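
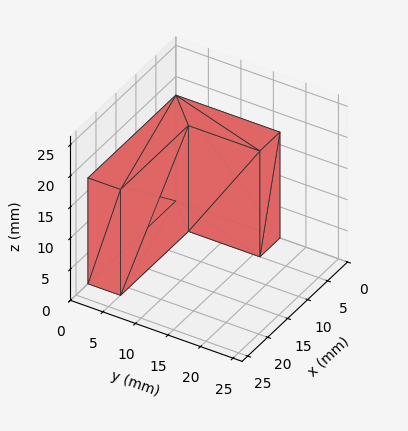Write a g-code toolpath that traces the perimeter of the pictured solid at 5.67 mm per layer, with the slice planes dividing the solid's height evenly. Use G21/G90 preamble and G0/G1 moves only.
Reading the render: the shape is an L-shaped prism: outer 22 × 16 mm, arm thicknesses ≈ 5 mm (horizontal) and 5 mm (vertical), extruded 17 mm in z (dimensions read to the nearest mm from the axis ticks). For the g-code, the solid's height is divided into equal slices at the stated Δz and each level perimeter traced with G1 moves after a G0 lift.

; perimeter-only toolpath
G21 ; units = mm
G90 ; absolute positioning
G28 ; home
; layer 1
G0 Z5.67
G0 X0.00 Y0.00
G1 X22.00 Y0.00
G1 X22.00 Y5.00
G1 X5.00 Y5.00
G1 X5.00 Y16.00
G1 X0.00 Y16.00
G1 X0.00 Y0.00
; layer 2
G0 Z11.33
G0 X0.00 Y0.00
G1 X22.00 Y0.00
G1 X22.00 Y5.00
G1 X5.00 Y5.00
G1 X5.00 Y16.00
G1 X0.00 Y16.00
G1 X0.00 Y0.00
; layer 3
G0 Z17.00
G0 X0.00 Y0.00
G1 X22.00 Y0.00
G1 X22.00 Y5.00
G1 X5.00 Y5.00
G1 X5.00 Y16.00
G1 X0.00 Y16.00
G1 X0.00 Y0.00
M2 ; end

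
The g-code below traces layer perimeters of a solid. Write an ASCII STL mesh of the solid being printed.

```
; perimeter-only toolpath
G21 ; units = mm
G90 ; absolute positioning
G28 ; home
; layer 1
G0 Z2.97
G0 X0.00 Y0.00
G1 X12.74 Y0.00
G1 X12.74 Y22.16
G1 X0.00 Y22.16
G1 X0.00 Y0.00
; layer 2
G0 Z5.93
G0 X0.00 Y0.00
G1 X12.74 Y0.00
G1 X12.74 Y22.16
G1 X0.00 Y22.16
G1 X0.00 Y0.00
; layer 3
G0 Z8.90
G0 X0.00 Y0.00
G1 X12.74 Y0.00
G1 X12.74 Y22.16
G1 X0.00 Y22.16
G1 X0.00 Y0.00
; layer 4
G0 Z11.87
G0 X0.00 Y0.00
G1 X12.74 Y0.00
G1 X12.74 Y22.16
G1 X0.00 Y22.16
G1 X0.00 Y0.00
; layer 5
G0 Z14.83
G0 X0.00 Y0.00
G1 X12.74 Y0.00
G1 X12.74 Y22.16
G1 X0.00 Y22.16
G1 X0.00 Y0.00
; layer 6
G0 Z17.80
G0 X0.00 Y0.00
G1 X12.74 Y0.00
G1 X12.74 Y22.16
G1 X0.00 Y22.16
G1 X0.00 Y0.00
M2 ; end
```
solid part
  facet normal 0.0000 0.0000 -1.0000
    outer loop
      vertex 12.74 22.16 0.00
      vertex 12.74 0.00 0.00
      vertex 0.00 0.00 0.00
    endloop
  endfacet
  facet normal 0.0000 0.0000 -1.0000
    outer loop
      vertex 0.00 22.16 0.00
      vertex 12.74 22.16 0.00
      vertex 0.00 0.00 0.00
    endloop
  endfacet
  facet normal 0.0000 0.0000 1.0000
    outer loop
      vertex 0.00 0.00 17.80
      vertex 12.74 0.00 17.80
      vertex 12.74 22.16 17.80
    endloop
  endfacet
  facet normal 0.0000 0.0000 1.0000
    outer loop
      vertex 0.00 0.00 17.80
      vertex 12.74 22.16 17.80
      vertex 0.00 22.16 17.80
    endloop
  endfacet
  facet normal 0.0000 -1.0000 0.0000
    outer loop
      vertex 0.00 0.00 0.00
      vertex 12.74 0.00 0.00
      vertex 12.74 0.00 17.80
    endloop
  endfacet
  facet normal 0.0000 -1.0000 0.0000
    outer loop
      vertex 0.00 0.00 0.00
      vertex 12.74 0.00 17.80
      vertex 0.00 0.00 17.80
    endloop
  endfacet
  facet normal 0.0000 1.0000 0.0000
    outer loop
      vertex 12.74 22.16 17.80
      vertex 12.74 22.16 0.00
      vertex 0.00 22.16 0.00
    endloop
  endfacet
  facet normal 0.0000 1.0000 0.0000
    outer loop
      vertex 0.00 22.16 17.80
      vertex 12.74 22.16 17.80
      vertex 0.00 22.16 0.00
    endloop
  endfacet
  facet normal -1.0000 0.0000 0.0000
    outer loop
      vertex 0.00 22.16 17.80
      vertex 0.00 22.16 0.00
      vertex 0.00 0.00 0.00
    endloop
  endfacet
  facet normal -1.0000 0.0000 0.0000
    outer loop
      vertex 0.00 0.00 17.80
      vertex 0.00 22.16 17.80
      vertex 0.00 0.00 0.00
    endloop
  endfacet
  facet normal 1.0000 0.0000 0.0000
    outer loop
      vertex 12.74 0.00 0.00
      vertex 12.74 22.16 0.00
      vertex 12.74 22.16 17.80
    endloop
  endfacet
  facet normal 1.0000 0.0000 0.0000
    outer loop
      vertex 12.74 0.00 0.00
      vertex 12.74 22.16 17.80
      vertex 12.74 0.00 17.80
    endloop
  endfacet
endsolid part

The G0 Z moves step by Δz≈2.97 mm. Every layer's G1 loop is the same polygon, so the solid is a straight extrusion of it from z=0 to z≈17.8. Closing with flat bottom and top caps and triangulating gives 12 facets — a rectangular box, roughly 12.7 × 22.2 mm footprint and 17.8 mm tall.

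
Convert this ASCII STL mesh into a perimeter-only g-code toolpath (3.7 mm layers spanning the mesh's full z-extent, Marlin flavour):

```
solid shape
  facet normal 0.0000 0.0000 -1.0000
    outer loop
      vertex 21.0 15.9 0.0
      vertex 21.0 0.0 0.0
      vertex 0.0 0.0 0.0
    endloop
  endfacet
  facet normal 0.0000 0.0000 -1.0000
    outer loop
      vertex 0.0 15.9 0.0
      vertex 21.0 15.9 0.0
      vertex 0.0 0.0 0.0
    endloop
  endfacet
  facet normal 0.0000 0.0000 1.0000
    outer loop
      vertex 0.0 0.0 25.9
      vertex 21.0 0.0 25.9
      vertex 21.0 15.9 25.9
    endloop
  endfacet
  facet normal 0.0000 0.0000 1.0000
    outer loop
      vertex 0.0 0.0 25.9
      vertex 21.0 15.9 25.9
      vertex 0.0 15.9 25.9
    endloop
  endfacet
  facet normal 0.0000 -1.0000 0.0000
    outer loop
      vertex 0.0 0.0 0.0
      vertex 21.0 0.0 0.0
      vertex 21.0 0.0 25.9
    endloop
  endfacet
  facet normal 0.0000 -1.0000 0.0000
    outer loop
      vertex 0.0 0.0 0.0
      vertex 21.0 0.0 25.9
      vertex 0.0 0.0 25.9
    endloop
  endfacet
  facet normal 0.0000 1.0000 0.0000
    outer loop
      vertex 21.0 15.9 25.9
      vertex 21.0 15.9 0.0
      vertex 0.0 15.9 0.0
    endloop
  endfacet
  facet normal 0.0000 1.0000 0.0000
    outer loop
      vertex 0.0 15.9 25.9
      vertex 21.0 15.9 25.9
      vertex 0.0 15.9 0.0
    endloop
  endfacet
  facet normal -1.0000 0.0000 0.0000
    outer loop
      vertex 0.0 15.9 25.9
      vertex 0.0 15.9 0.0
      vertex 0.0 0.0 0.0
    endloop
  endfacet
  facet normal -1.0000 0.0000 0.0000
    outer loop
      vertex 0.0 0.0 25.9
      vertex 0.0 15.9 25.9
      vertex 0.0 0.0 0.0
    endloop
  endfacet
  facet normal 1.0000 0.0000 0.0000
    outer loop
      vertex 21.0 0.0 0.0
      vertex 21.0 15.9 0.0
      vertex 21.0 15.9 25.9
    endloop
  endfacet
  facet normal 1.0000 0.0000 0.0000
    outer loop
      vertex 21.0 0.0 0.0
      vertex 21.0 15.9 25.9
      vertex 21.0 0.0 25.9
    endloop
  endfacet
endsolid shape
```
; perimeter-only toolpath
G21 ; units = mm
G90 ; absolute positioning
G28 ; home
; layer 1
G0 Z3.7
G0 X0.0 Y0.0
G1 X21.0 Y0.0
G1 X21.0 Y15.9
G1 X0.0 Y15.9
G1 X0.0 Y0.0
; layer 2
G0 Z7.4
G0 X0.0 Y0.0
G1 X21.0 Y0.0
G1 X21.0 Y15.9
G1 X0.0 Y15.9
G1 X0.0 Y0.0
; layer 3
G0 Z11.1
G0 X0.0 Y0.0
G1 X21.0 Y0.0
G1 X21.0 Y15.9
G1 X0.0 Y15.9
G1 X0.0 Y0.0
; layer 4
G0 Z14.8
G0 X0.0 Y0.0
G1 X21.0 Y0.0
G1 X21.0 Y15.9
G1 X0.0 Y15.9
G1 X0.0 Y0.0
; layer 5
G0 Z18.5
G0 X0.0 Y0.0
G1 X21.0 Y0.0
G1 X21.0 Y15.9
G1 X0.0 Y15.9
G1 X0.0 Y0.0
; layer 6
G0 Z22.2
G0 X0.0 Y0.0
G1 X21.0 Y0.0
G1 X21.0 Y15.9
G1 X0.0 Y15.9
G1 X0.0 Y0.0
; layer 7
G0 Z25.9
G0 X0.0 Y0.0
G1 X21.0 Y0.0
G1 X21.0 Y15.9
G1 X0.0 Y15.9
G1 X0.0 Y0.0
M2 ; end

The solid is a rectangular box, roughly 21 × 15.9 mm footprint and 25.9 mm tall. Slicing at Δz = 3.7 mm — 7 equal slices spanning the solid's height, so layer i sits at z = i·h/7 — gives 7 non-empty perimeters. Each is a 4-segment closed polygon; G0 lifts to the layer z and rapids to the start vertex, then G1 traces the edges.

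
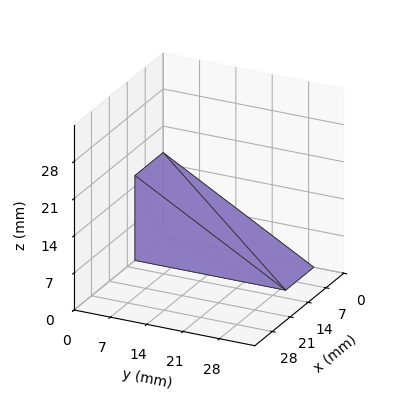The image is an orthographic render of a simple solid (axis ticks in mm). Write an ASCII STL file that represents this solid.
Reading the render: the shape is a wedge (ramp): 11 × 29 mm base, rising to 16 mm along the y=0 edge and sloping linearly to z=0 at y=29 (dimensions read to the nearest mm from the axis ticks). For the STL, each face is triangulated and given an outward normal.

solid part
  facet normal 0.0000 0.0000 -1.0000
    outer loop
      vertex 11.00 29.00 0.00
      vertex 11.00 0.00 0.00
      vertex 0.00 0.00 0.00
    endloop
  endfacet
  facet normal 0.0000 0.0000 -1.0000
    outer loop
      vertex 0.00 29.00 0.00
      vertex 11.00 29.00 0.00
      vertex 0.00 0.00 0.00
    endloop
  endfacet
  facet normal 0.0000 -1.0000 0.0000
    outer loop
      vertex 0.00 0.00 0.00
      vertex 11.00 0.00 0.00
      vertex 11.00 0.00 16.00
    endloop
  endfacet
  facet normal 0.0000 -1.0000 0.0000
    outer loop
      vertex 0.00 0.00 0.00
      vertex 11.00 0.00 16.00
      vertex 0.00 0.00 16.00
    endloop
  endfacet
  facet normal 0.0000 0.4831 0.8756
    outer loop
      vertex 0.00 0.00 16.00
      vertex 11.00 0.00 16.00
      vertex 11.00 29.00 0.00
    endloop
  endfacet
  facet normal 0.0000 0.4831 0.8756
    outer loop
      vertex 0.00 0.00 16.00
      vertex 11.00 29.00 0.00
      vertex 0.00 29.00 0.00
    endloop
  endfacet
  facet normal -1.0000 0.0000 0.0000
    outer loop
      vertex 0.00 0.00 16.00
      vertex 0.00 29.00 0.00
      vertex 0.00 0.00 0.00
    endloop
  endfacet
  facet normal 1.0000 0.0000 0.0000
    outer loop
      vertex 11.00 0.00 0.00
      vertex 11.00 29.00 0.00
      vertex 11.00 0.00 16.00
    endloop
  endfacet
endsolid part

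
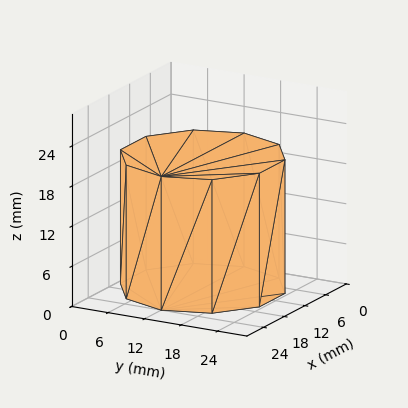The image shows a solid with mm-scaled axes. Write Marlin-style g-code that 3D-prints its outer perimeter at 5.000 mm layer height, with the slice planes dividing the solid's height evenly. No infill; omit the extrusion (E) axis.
Reading the render: the shape is a regular 10-sided prism (a cylinder approximated with 10 flat sides), circumscribed radius ≈ 12 mm, height ≈ 20 mm (dimensions read to the nearest mm from the axis ticks). For the g-code, the solid's height is divided into equal slices at the stated Δz and each level perimeter traced with G1 moves after a G0 lift.

; perimeter-only toolpath
G21 ; units = mm
G90 ; absolute positioning
G28 ; home
; layer 1
G0 Z5.000
G0 X24.000 Y12.000
G1 X21.708 Y19.053
G1 X15.708 Y23.413
G1 X8.292 Y23.413
G1 X2.292 Y19.053
G1 X0.000 Y12.000
G1 X2.292 Y4.947
G1 X8.292 Y0.587
G1 X15.708 Y0.587
G1 X21.708 Y4.947
G1 X24.000 Y12.000
; layer 2
G0 Z10.000
G0 X24.000 Y12.000
G1 X21.708 Y19.053
G1 X15.708 Y23.413
G1 X8.292 Y23.413
G1 X2.292 Y19.053
G1 X0.000 Y12.000
G1 X2.292 Y4.947
G1 X8.292 Y0.587
G1 X15.708 Y0.587
G1 X21.708 Y4.947
G1 X24.000 Y12.000
; layer 3
G0 Z15.000
G0 X24.000 Y12.000
G1 X21.708 Y19.053
G1 X15.708 Y23.413
G1 X8.292 Y23.413
G1 X2.292 Y19.053
G1 X0.000 Y12.000
G1 X2.292 Y4.947
G1 X8.292 Y0.587
G1 X15.708 Y0.587
G1 X21.708 Y4.947
G1 X24.000 Y12.000
; layer 4
G0 Z20.000
G0 X24.000 Y12.000
G1 X21.708 Y19.053
G1 X15.708 Y23.413
G1 X8.292 Y23.413
G1 X2.292 Y19.053
G1 X0.000 Y12.000
G1 X2.292 Y4.947
G1 X8.292 Y0.587
G1 X15.708 Y0.587
G1 X21.708 Y4.947
G1 X24.000 Y12.000
M2 ; end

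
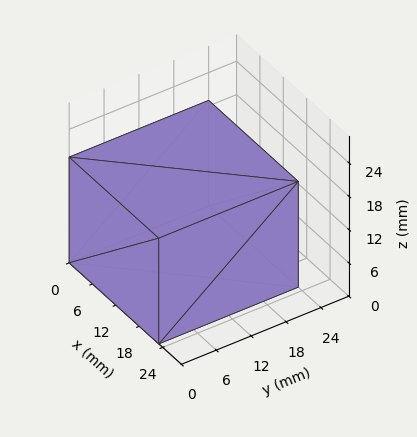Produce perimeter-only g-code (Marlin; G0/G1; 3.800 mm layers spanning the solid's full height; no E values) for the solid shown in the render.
Reading the render: the shape is a rectangular box, roughly 23 × 24 mm footprint and 19 mm tall (dimensions read to the nearest mm from the axis ticks). For the g-code, the solid's height is divided into equal slices at the stated Δz and each level perimeter traced with G1 moves after a G0 lift.

; perimeter-only toolpath
G21 ; units = mm
G90 ; absolute positioning
G28 ; home
; layer 1
G0 Z3.800
G0 X0.000 Y0.000
G1 X23.000 Y0.000
G1 X23.000 Y24.000
G1 X0.000 Y24.000
G1 X0.000 Y0.000
; layer 2
G0 Z7.600
G0 X0.000 Y0.000
G1 X23.000 Y0.000
G1 X23.000 Y24.000
G1 X0.000 Y24.000
G1 X0.000 Y0.000
; layer 3
G0 Z11.400
G0 X0.000 Y0.000
G1 X23.000 Y0.000
G1 X23.000 Y24.000
G1 X0.000 Y24.000
G1 X0.000 Y0.000
; layer 4
G0 Z15.200
G0 X0.000 Y0.000
G1 X23.000 Y0.000
G1 X23.000 Y24.000
G1 X0.000 Y24.000
G1 X0.000 Y0.000
; layer 5
G0 Z19.000
G0 X0.000 Y0.000
G1 X23.000 Y0.000
G1 X23.000 Y24.000
G1 X0.000 Y24.000
G1 X0.000 Y0.000
M2 ; end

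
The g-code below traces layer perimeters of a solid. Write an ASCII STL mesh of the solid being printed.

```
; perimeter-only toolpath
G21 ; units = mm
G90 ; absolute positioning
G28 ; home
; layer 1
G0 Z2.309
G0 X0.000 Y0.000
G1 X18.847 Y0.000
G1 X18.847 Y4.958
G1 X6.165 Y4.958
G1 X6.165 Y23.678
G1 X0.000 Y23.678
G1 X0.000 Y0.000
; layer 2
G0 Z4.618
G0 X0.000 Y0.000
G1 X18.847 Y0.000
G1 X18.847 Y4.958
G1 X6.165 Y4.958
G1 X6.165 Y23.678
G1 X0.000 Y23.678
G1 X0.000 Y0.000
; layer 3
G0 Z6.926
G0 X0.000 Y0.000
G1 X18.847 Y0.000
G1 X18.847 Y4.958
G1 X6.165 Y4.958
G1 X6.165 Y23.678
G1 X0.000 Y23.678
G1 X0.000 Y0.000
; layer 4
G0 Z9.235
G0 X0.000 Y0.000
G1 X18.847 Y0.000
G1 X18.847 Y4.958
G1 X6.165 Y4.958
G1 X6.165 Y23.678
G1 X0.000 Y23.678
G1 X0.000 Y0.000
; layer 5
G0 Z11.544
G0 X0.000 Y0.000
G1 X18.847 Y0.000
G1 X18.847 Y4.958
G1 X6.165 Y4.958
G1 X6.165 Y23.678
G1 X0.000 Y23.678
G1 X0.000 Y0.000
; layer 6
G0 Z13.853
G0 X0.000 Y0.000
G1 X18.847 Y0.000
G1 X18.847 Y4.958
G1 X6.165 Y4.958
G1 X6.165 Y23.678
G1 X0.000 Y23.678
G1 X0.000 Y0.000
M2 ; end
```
solid part
  facet normal 0.0000 0.0000 -1.0000
    outer loop
      vertex 18.847 4.958 0.000
      vertex 18.847 0.000 0.000
      vertex 0.000 0.000 0.000
    endloop
  endfacet
  facet normal 0.0000 0.0000 -1.0000
    outer loop
      vertex 6.165 4.958 0.000
      vertex 18.847 4.958 0.000
      vertex 0.000 0.000 0.000
    endloop
  endfacet
  facet normal 0.0000 0.0000 -1.0000
    outer loop
      vertex 6.165 23.678 0.000
      vertex 6.165 4.958 0.000
      vertex 0.000 0.000 0.000
    endloop
  endfacet
  facet normal 0.0000 0.0000 -1.0000
    outer loop
      vertex 0.000 23.678 0.000
      vertex 6.165 23.678 0.000
      vertex 0.000 0.000 0.000
    endloop
  endfacet
  facet normal 0.0000 0.0000 1.0000
    outer loop
      vertex 0.000 0.000 13.853
      vertex 18.847 0.000 13.853
      vertex 18.847 4.958 13.853
    endloop
  endfacet
  facet normal 0.0000 0.0000 1.0000
    outer loop
      vertex 0.000 0.000 13.853
      vertex 18.847 4.958 13.853
      vertex 6.165 4.958 13.853
    endloop
  endfacet
  facet normal 0.0000 0.0000 1.0000
    outer loop
      vertex 0.000 0.000 13.853
      vertex 6.165 4.958 13.853
      vertex 6.165 23.678 13.853
    endloop
  endfacet
  facet normal 0.0000 0.0000 1.0000
    outer loop
      vertex 0.000 0.000 13.853
      vertex 6.165 23.678 13.853
      vertex 0.000 23.678 13.853
    endloop
  endfacet
  facet normal 0.0000 -1.0000 0.0000
    outer loop
      vertex 0.000 0.000 0.000
      vertex 18.847 0.000 0.000
      vertex 18.847 0.000 13.853
    endloop
  endfacet
  facet normal 0.0000 -1.0000 0.0000
    outer loop
      vertex 0.000 0.000 0.000
      vertex 18.847 0.000 13.853
      vertex 0.000 0.000 13.853
    endloop
  endfacet
  facet normal 1.0000 0.0000 0.0000
    outer loop
      vertex 18.847 0.000 0.000
      vertex 18.847 4.958 0.000
      vertex 18.847 4.958 13.853
    endloop
  endfacet
  facet normal 1.0000 0.0000 0.0000
    outer loop
      vertex 18.847 0.000 0.000
      vertex 18.847 4.958 13.853
      vertex 18.847 0.000 13.853
    endloop
  endfacet
  facet normal 0.0000 1.0000 0.0000
    outer loop
      vertex 18.847 4.958 0.000
      vertex 6.165 4.958 0.000
      vertex 6.165 4.958 13.853
    endloop
  endfacet
  facet normal 0.0000 1.0000 0.0000
    outer loop
      vertex 18.847 4.958 0.000
      vertex 6.165 4.958 13.853
      vertex 18.847 4.958 13.853
    endloop
  endfacet
  facet normal 1.0000 0.0000 0.0000
    outer loop
      vertex 6.165 4.958 0.000
      vertex 6.165 23.678 0.000
      vertex 6.165 23.678 13.853
    endloop
  endfacet
  facet normal 1.0000 0.0000 0.0000
    outer loop
      vertex 6.165 4.958 0.000
      vertex 6.165 23.678 13.853
      vertex 6.165 4.958 13.853
    endloop
  endfacet
  facet normal 0.0000 1.0000 0.0000
    outer loop
      vertex 6.165 23.678 0.000
      vertex 0.000 23.678 0.000
      vertex 0.000 23.678 13.853
    endloop
  endfacet
  facet normal 0.0000 1.0000 0.0000
    outer loop
      vertex 6.165 23.678 0.000
      vertex 0.000 23.678 13.853
      vertex 6.165 23.678 13.853
    endloop
  endfacet
  facet normal -1.0000 0.0000 0.0000
    outer loop
      vertex 0.000 23.678 0.000
      vertex 0.000 0.000 0.000
      vertex 0.000 0.000 13.853
    endloop
  endfacet
  facet normal -1.0000 0.0000 0.0000
    outer loop
      vertex 0.000 23.678 0.000
      vertex 0.000 0.000 13.853
      vertex 0.000 23.678 13.853
    endloop
  endfacet
endsolid part

The G0 Z moves step by Δz≈2.309 mm. Every layer's G1 loop is the same polygon, so the solid is a straight extrusion of it from z=0 to z≈13.9. Closing with flat bottom and top caps and triangulating gives 20 facets — an L-shaped prism: outer 18.8 × 23.7 mm, arm thicknesses ≈ 4.96 mm (horizontal) and 6.17 mm (vertical), extruded 13.9 mm in z.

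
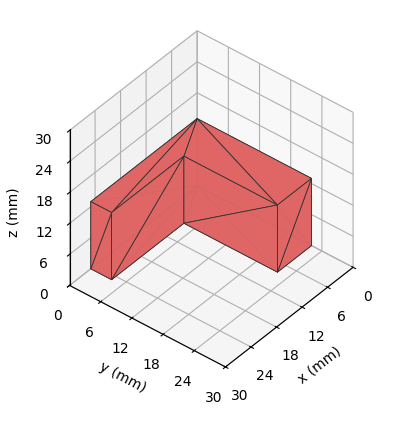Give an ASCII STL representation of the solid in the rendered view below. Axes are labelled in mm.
Reading the render: the shape is an L-shaped prism: outer 25 × 22 mm, arm thicknesses ≈ 4 mm (horizontal) and 8 mm (vertical), extruded 13 mm in z (dimensions read to the nearest mm from the axis ticks). For the STL, each face is triangulated and given an outward normal.

solid part
  facet normal 0.0000 0.0000 -1.0000
    outer loop
      vertex 25.000 4.000 0.000
      vertex 25.000 0.000 0.000
      vertex 0.000 0.000 0.000
    endloop
  endfacet
  facet normal 0.0000 0.0000 -1.0000
    outer loop
      vertex 8.000 4.000 0.000
      vertex 25.000 4.000 0.000
      vertex 0.000 0.000 0.000
    endloop
  endfacet
  facet normal 0.0000 0.0000 -1.0000
    outer loop
      vertex 8.000 22.000 0.000
      vertex 8.000 4.000 0.000
      vertex 0.000 0.000 0.000
    endloop
  endfacet
  facet normal 0.0000 0.0000 -1.0000
    outer loop
      vertex 0.000 22.000 0.000
      vertex 8.000 22.000 0.000
      vertex 0.000 0.000 0.000
    endloop
  endfacet
  facet normal 0.0000 0.0000 1.0000
    outer loop
      vertex 0.000 0.000 13.000
      vertex 25.000 0.000 13.000
      vertex 25.000 4.000 13.000
    endloop
  endfacet
  facet normal 0.0000 0.0000 1.0000
    outer loop
      vertex 0.000 0.000 13.000
      vertex 25.000 4.000 13.000
      vertex 8.000 4.000 13.000
    endloop
  endfacet
  facet normal 0.0000 0.0000 1.0000
    outer loop
      vertex 0.000 0.000 13.000
      vertex 8.000 4.000 13.000
      vertex 8.000 22.000 13.000
    endloop
  endfacet
  facet normal 0.0000 0.0000 1.0000
    outer loop
      vertex 0.000 0.000 13.000
      vertex 8.000 22.000 13.000
      vertex 0.000 22.000 13.000
    endloop
  endfacet
  facet normal 0.0000 -1.0000 0.0000
    outer loop
      vertex 0.000 0.000 0.000
      vertex 25.000 0.000 0.000
      vertex 25.000 0.000 13.000
    endloop
  endfacet
  facet normal 0.0000 -1.0000 0.0000
    outer loop
      vertex 0.000 0.000 0.000
      vertex 25.000 0.000 13.000
      vertex 0.000 0.000 13.000
    endloop
  endfacet
  facet normal 1.0000 0.0000 0.0000
    outer loop
      vertex 25.000 0.000 0.000
      vertex 25.000 4.000 0.000
      vertex 25.000 4.000 13.000
    endloop
  endfacet
  facet normal 1.0000 0.0000 0.0000
    outer loop
      vertex 25.000 0.000 0.000
      vertex 25.000 4.000 13.000
      vertex 25.000 0.000 13.000
    endloop
  endfacet
  facet normal 0.0000 1.0000 0.0000
    outer loop
      vertex 25.000 4.000 0.000
      vertex 8.000 4.000 0.000
      vertex 8.000 4.000 13.000
    endloop
  endfacet
  facet normal 0.0000 1.0000 0.0000
    outer loop
      vertex 25.000 4.000 0.000
      vertex 8.000 4.000 13.000
      vertex 25.000 4.000 13.000
    endloop
  endfacet
  facet normal 1.0000 0.0000 0.0000
    outer loop
      vertex 8.000 4.000 0.000
      vertex 8.000 22.000 0.000
      vertex 8.000 22.000 13.000
    endloop
  endfacet
  facet normal 1.0000 0.0000 0.0000
    outer loop
      vertex 8.000 4.000 0.000
      vertex 8.000 22.000 13.000
      vertex 8.000 4.000 13.000
    endloop
  endfacet
  facet normal 0.0000 1.0000 0.0000
    outer loop
      vertex 8.000 22.000 0.000
      vertex 0.000 22.000 0.000
      vertex 0.000 22.000 13.000
    endloop
  endfacet
  facet normal 0.0000 1.0000 0.0000
    outer loop
      vertex 8.000 22.000 0.000
      vertex 0.000 22.000 13.000
      vertex 8.000 22.000 13.000
    endloop
  endfacet
  facet normal -1.0000 0.0000 0.0000
    outer loop
      vertex 0.000 22.000 0.000
      vertex 0.000 0.000 0.000
      vertex 0.000 0.000 13.000
    endloop
  endfacet
  facet normal -1.0000 0.0000 0.0000
    outer loop
      vertex 0.000 22.000 0.000
      vertex 0.000 0.000 13.000
      vertex 0.000 22.000 13.000
    endloop
  endfacet
endsolid part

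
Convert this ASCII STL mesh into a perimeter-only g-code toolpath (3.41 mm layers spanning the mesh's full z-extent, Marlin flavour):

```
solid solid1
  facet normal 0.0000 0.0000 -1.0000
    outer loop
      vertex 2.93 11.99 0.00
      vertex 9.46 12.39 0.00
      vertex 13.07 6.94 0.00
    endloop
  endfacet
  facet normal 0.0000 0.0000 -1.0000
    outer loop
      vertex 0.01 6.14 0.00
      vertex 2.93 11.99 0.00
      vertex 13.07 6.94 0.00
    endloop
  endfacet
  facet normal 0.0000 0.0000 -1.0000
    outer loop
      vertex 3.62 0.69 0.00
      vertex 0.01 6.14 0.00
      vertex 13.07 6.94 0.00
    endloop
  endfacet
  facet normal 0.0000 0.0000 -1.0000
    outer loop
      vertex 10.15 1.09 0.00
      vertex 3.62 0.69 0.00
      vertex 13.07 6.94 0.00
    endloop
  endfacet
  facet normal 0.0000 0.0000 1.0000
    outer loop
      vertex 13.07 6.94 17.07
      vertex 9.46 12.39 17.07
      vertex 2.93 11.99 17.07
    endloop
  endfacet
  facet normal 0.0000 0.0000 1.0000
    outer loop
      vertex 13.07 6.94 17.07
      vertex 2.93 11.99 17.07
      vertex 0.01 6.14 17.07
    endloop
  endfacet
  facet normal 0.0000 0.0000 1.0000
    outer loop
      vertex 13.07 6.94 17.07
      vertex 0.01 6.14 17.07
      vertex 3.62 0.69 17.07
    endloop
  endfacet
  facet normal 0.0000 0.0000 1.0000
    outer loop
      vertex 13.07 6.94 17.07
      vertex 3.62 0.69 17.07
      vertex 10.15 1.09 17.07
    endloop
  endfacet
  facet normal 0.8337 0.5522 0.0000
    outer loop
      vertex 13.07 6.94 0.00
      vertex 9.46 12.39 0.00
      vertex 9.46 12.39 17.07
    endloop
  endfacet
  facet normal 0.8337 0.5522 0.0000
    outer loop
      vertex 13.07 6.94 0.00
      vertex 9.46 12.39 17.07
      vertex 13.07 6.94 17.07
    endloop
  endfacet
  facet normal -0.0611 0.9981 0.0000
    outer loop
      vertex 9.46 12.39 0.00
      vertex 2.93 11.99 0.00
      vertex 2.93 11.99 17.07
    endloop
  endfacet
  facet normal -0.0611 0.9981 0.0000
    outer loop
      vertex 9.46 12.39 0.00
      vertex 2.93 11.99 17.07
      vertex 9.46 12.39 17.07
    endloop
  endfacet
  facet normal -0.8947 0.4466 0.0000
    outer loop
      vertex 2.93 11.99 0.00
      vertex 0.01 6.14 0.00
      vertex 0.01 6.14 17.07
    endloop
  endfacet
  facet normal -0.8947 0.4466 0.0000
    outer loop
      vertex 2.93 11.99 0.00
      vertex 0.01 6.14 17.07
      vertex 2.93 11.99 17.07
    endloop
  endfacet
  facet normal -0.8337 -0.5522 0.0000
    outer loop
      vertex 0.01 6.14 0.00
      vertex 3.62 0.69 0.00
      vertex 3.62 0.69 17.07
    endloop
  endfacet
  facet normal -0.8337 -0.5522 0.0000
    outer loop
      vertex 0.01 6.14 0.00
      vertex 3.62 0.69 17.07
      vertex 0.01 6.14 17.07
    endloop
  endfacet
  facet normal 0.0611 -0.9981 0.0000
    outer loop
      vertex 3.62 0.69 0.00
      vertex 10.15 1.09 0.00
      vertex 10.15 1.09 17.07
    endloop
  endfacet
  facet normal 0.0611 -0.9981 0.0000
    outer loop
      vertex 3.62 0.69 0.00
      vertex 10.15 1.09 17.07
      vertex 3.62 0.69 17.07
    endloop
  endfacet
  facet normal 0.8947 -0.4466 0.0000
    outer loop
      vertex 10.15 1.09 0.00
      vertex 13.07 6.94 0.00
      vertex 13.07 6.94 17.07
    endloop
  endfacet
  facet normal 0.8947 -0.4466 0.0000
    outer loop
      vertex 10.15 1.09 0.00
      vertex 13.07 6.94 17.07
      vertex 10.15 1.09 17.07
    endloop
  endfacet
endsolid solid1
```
; perimeter-only toolpath
G21 ; units = mm
G90 ; absolute positioning
G28 ; home
; layer 1
G0 Z3.41
G0 X13.07 Y6.94
G1 X9.46 Y12.39
G1 X2.93 Y11.99
G1 X0.01 Y6.14
G1 X3.62 Y0.69
G1 X10.15 Y1.09
G1 X13.07 Y6.94
; layer 2
G0 Z6.83
G0 X13.07 Y6.94
G1 X9.46 Y12.39
G1 X2.93 Y11.99
G1 X0.01 Y6.14
G1 X3.62 Y0.69
G1 X10.15 Y1.09
G1 X13.07 Y6.94
; layer 3
G0 Z10.24
G0 X13.07 Y6.94
G1 X9.46 Y12.39
G1 X2.93 Y11.99
G1 X0.01 Y6.14
G1 X3.62 Y0.69
G1 X10.15 Y1.09
G1 X13.07 Y6.94
; layer 4
G0 Z13.66
G0 X13.07 Y6.94
G1 X9.46 Y12.39
G1 X2.93 Y11.99
G1 X0.01 Y6.14
G1 X3.62 Y0.69
G1 X10.15 Y1.09
G1 X13.07 Y6.94
; layer 5
G0 Z17.07
G0 X13.07 Y6.94
G1 X9.46 Y12.39
G1 X2.93 Y11.99
G1 X0.01 Y6.14
G1 X3.62 Y0.69
G1 X10.15 Y1.09
G1 X13.07 Y6.94
M2 ; end

The solid is a regular 6-sided prism (a cylinder approximated with 6 flat sides), circumscribed radius ≈ 6.54 mm, height ≈ 17.1 mm. Slicing at Δz = 3.41 mm — 5 equal slices spanning the solid's height, so layer i sits at z = i·h/5 — gives 5 non-empty perimeters. Each is a 6-segment closed polygon; G0 lifts to the layer z and rapids to the start vertex, then G1 traces the edges.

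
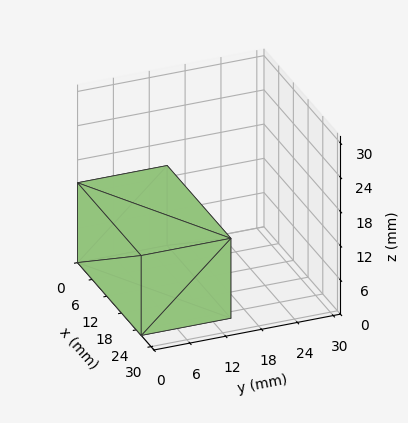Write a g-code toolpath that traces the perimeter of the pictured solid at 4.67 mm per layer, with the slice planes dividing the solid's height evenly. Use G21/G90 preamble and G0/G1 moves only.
Reading the render: the shape is a rectangular box, roughly 26 × 15 mm footprint and 14 mm tall (dimensions read to the nearest mm from the axis ticks). For the g-code, the solid's height is divided into equal slices at the stated Δz and each level perimeter traced with G1 moves after a G0 lift.

; perimeter-only toolpath
G21 ; units = mm
G90 ; absolute positioning
G28 ; home
; layer 1
G0 Z4.67
G0 X0.00 Y0.00
G1 X26.00 Y0.00
G1 X26.00 Y15.00
G1 X0.00 Y15.00
G1 X0.00 Y0.00
; layer 2
G0 Z9.33
G0 X0.00 Y0.00
G1 X26.00 Y0.00
G1 X26.00 Y15.00
G1 X0.00 Y15.00
G1 X0.00 Y0.00
; layer 3
G0 Z14.00
G0 X0.00 Y0.00
G1 X26.00 Y0.00
G1 X26.00 Y15.00
G1 X0.00 Y15.00
G1 X0.00 Y0.00
M2 ; end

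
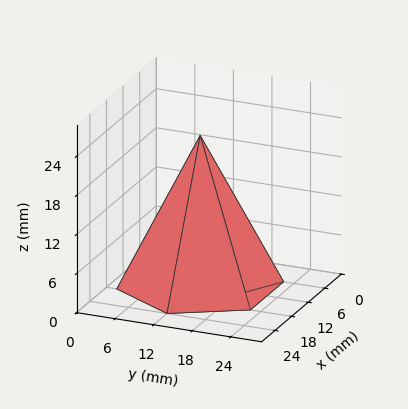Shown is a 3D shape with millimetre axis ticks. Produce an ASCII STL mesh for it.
Reading the render: the shape is a regular 6-sided pyramid, base circumscribed radius ≈ 12 mm, apex at z ≈ 23 mm (dimensions read to the nearest mm from the axis ticks). For the STL, each face is triangulated and given an outward normal.

solid part
  facet normal 0.0000 0.0000 -1.0000
    outer loop
      vertex 6.0 22.4 0.0
      vertex 18.0 22.4 0.0
      vertex 24.0 12.0 0.0
    endloop
  endfacet
  facet normal 0.0000 0.0000 -1.0000
    outer loop
      vertex 0.0 12.0 0.0
      vertex 6.0 22.4 0.0
      vertex 24.0 12.0 0.0
    endloop
  endfacet
  facet normal 0.0000 0.0000 -1.0000
    outer loop
      vertex 6.0 1.6 0.0
      vertex 0.0 12.0 0.0
      vertex 24.0 12.0 0.0
    endloop
  endfacet
  facet normal 0.0000 0.0000 -1.0000
    outer loop
      vertex 18.0 1.6 0.0
      vertex 6.0 1.6 0.0
      vertex 24.0 12.0 0.0
    endloop
  endfacet
  facet normal 0.7893 0.4554 0.4118
    outer loop
      vertex 24.0 12.0 0.0
      vertex 18.0 22.4 0.0
      vertex 12.0 12.0 23.0
    endloop
  endfacet
  facet normal 0.0000 0.9112 0.4120
    outer loop
      vertex 18.0 22.4 0.0
      vertex 6.0 22.4 0.0
      vertex 12.0 12.0 23.0
    endloop
  endfacet
  facet normal -0.7893 0.4554 0.4118
    outer loop
      vertex 6.0 22.4 0.0
      vertex 0.0 12.0 0.0
      vertex 12.0 12.0 23.0
    endloop
  endfacet
  facet normal -0.7893 -0.4554 0.4118
    outer loop
      vertex 0.0 12.0 0.0
      vertex 6.0 1.6 0.0
      vertex 12.0 12.0 23.0
    endloop
  endfacet
  facet normal 0.0000 -0.9112 0.4120
    outer loop
      vertex 6.0 1.6 0.0
      vertex 18.0 1.6 0.0
      vertex 12.0 12.0 23.0
    endloop
  endfacet
  facet normal 0.7893 -0.4554 0.4118
    outer loop
      vertex 18.0 1.6 0.0
      vertex 24.0 12.0 0.0
      vertex 12.0 12.0 23.0
    endloop
  endfacet
endsolid part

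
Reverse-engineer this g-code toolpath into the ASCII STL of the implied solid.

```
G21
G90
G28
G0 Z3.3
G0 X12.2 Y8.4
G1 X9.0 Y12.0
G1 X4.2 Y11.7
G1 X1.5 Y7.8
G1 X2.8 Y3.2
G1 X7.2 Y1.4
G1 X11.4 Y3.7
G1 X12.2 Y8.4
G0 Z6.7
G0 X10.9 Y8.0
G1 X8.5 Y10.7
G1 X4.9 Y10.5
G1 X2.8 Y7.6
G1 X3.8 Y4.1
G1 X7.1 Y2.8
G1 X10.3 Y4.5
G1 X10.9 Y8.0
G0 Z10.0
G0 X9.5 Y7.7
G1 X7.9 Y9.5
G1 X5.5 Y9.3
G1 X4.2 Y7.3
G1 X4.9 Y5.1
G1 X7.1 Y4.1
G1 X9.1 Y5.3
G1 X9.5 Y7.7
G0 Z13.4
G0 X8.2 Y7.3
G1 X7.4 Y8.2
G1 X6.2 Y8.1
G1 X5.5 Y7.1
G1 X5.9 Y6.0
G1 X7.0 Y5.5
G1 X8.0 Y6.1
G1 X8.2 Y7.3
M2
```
solid part
  facet normal 0.0000 0.0000 -1.0000
    outer loop
      vertex 3.5 12.9 0.0
      vertex 9.5 13.3 0.0
      vertex 13.5 8.8 0.0
    endloop
  endfacet
  facet normal 0.0000 0.0000 -1.0000
    outer loop
      vertex 0.1 8.0 0.0
      vertex 3.5 12.9 0.0
      vertex 13.5 8.8 0.0
    endloop
  endfacet
  facet normal 0.0000 0.0000 -1.0000
    outer loop
      vertex 1.8 2.3 0.0
      vertex 0.1 8.0 0.0
      vertex 13.5 8.8 0.0
    endloop
  endfacet
  facet normal 0.0000 0.0000 -1.0000
    outer loop
      vertex 7.3 0.0 0.0
      vertex 1.8 2.3 0.0
      vertex 13.5 8.8 0.0
    endloop
  endfacet
  facet normal 0.0000 0.0000 -1.0000
    outer loop
      vertex 12.5 2.9 0.0
      vertex 7.3 0.0 0.0
      vertex 13.5 8.8 0.0
    endloop
  endfacet
  facet normal 0.7007 0.6229 0.3478
    outer loop
      vertex 13.5 8.8 0.0
      vertex 9.5 13.3 0.0
      vertex 6.9 6.9 16.7
    endloop
  endfacet
  facet normal -0.0623 0.9352 0.3487
    outer loop
      vertex 9.5 13.3 0.0
      vertex 3.5 12.9 0.0
      vertex 6.9 6.9 16.7
    endloop
  endfacet
  facet normal -0.7700 0.5343 0.3487
    outer loop
      vertex 3.5 12.9 0.0
      vertex 0.1 8.0 0.0
      vertex 6.9 6.9 16.7
    endloop
  endfacet
  facet normal -0.8983 -0.2679 0.3481
    outer loop
      vertex 0.1 8.0 0.0
      vertex 1.8 2.3 0.0
      vertex 6.9 6.9 16.7
    endloop
  endfacet
  facet normal -0.3616 -0.8647 0.3486
    outer loop
      vertex 1.8 2.3 0.0
      vertex 7.3 0.0 0.0
      vertex 6.9 6.9 16.7
    endloop
  endfacet
  facet normal 0.4564 -0.8184 0.3491
    outer loop
      vertex 7.3 0.0 0.0
      vertex 12.5 2.9 0.0
      vertex 6.9 6.9 16.7
    endloop
  endfacet
  facet normal 0.9245 -0.1567 0.3475
    outer loop
      vertex 12.5 2.9 0.0
      vertex 13.5 8.8 0.0
      vertex 6.9 6.9 16.7
    endloop
  endfacet
endsolid part

The G0 Z moves step by Δz≈3.3 mm. The G1 loops shrink linearly with z, so the solid tapers from its base footprint up to z≈16.7. Closing with a flat bottom cap and the tapered top and triangulating gives 12 facets — a regular 7-sided pyramid, base circumscribed radius ≈ 6.9 mm, apex at z ≈ 16.7 mm.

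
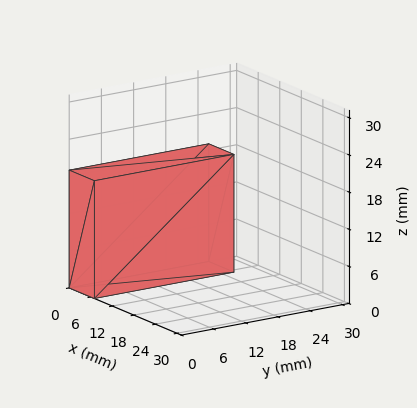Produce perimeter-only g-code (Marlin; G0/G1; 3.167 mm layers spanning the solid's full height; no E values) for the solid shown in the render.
Reading the render: the shape is a rectangular box, roughly 7 × 26 mm footprint and 19 mm tall (dimensions read to the nearest mm from the axis ticks). For the g-code, the solid's height is divided into equal slices at the stated Δz and each level perimeter traced with G1 moves after a G0 lift.

; perimeter-only toolpath
G21 ; units = mm
G90 ; absolute positioning
G28 ; home
; layer 1
G0 Z3.167
G0 X0.000 Y0.000
G1 X7.000 Y0.000
G1 X7.000 Y26.000
G1 X0.000 Y26.000
G1 X0.000 Y0.000
; layer 2
G0 Z6.333
G0 X0.000 Y0.000
G1 X7.000 Y0.000
G1 X7.000 Y26.000
G1 X0.000 Y26.000
G1 X0.000 Y0.000
; layer 3
G0 Z9.500
G0 X0.000 Y0.000
G1 X7.000 Y0.000
G1 X7.000 Y26.000
G1 X0.000 Y26.000
G1 X0.000 Y0.000
; layer 4
G0 Z12.667
G0 X0.000 Y0.000
G1 X7.000 Y0.000
G1 X7.000 Y26.000
G1 X0.000 Y26.000
G1 X0.000 Y0.000
; layer 5
G0 Z15.833
G0 X0.000 Y0.000
G1 X7.000 Y0.000
G1 X7.000 Y26.000
G1 X0.000 Y26.000
G1 X0.000 Y0.000
; layer 6
G0 Z19.000
G0 X0.000 Y0.000
G1 X7.000 Y0.000
G1 X7.000 Y26.000
G1 X0.000 Y26.000
G1 X0.000 Y0.000
M2 ; end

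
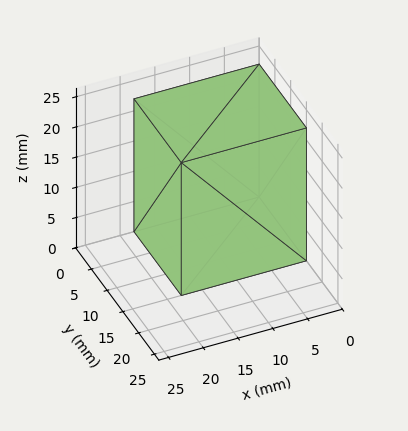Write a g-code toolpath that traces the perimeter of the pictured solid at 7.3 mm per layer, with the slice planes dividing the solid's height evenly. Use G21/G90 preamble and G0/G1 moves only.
Reading the render: the shape is a rectangular box, roughly 18 × 15 mm footprint and 22 mm tall (dimensions read to the nearest mm from the axis ticks). For the g-code, the solid's height is divided into equal slices at the stated Δz and each level perimeter traced with G1 moves after a G0 lift.

; perimeter-only toolpath
G21 ; units = mm
G90 ; absolute positioning
G28 ; home
; layer 1
G0 Z7.3
G0 X0.0 Y0.0
G1 X18.0 Y0.0
G1 X18.0 Y15.0
G1 X0.0 Y15.0
G1 X0.0 Y0.0
; layer 2
G0 Z14.7
G0 X0.0 Y0.0
G1 X18.0 Y0.0
G1 X18.0 Y15.0
G1 X0.0 Y15.0
G1 X0.0 Y0.0
; layer 3
G0 Z22.0
G0 X0.0 Y0.0
G1 X18.0 Y0.0
G1 X18.0 Y15.0
G1 X0.0 Y15.0
G1 X0.0 Y0.0
M2 ; end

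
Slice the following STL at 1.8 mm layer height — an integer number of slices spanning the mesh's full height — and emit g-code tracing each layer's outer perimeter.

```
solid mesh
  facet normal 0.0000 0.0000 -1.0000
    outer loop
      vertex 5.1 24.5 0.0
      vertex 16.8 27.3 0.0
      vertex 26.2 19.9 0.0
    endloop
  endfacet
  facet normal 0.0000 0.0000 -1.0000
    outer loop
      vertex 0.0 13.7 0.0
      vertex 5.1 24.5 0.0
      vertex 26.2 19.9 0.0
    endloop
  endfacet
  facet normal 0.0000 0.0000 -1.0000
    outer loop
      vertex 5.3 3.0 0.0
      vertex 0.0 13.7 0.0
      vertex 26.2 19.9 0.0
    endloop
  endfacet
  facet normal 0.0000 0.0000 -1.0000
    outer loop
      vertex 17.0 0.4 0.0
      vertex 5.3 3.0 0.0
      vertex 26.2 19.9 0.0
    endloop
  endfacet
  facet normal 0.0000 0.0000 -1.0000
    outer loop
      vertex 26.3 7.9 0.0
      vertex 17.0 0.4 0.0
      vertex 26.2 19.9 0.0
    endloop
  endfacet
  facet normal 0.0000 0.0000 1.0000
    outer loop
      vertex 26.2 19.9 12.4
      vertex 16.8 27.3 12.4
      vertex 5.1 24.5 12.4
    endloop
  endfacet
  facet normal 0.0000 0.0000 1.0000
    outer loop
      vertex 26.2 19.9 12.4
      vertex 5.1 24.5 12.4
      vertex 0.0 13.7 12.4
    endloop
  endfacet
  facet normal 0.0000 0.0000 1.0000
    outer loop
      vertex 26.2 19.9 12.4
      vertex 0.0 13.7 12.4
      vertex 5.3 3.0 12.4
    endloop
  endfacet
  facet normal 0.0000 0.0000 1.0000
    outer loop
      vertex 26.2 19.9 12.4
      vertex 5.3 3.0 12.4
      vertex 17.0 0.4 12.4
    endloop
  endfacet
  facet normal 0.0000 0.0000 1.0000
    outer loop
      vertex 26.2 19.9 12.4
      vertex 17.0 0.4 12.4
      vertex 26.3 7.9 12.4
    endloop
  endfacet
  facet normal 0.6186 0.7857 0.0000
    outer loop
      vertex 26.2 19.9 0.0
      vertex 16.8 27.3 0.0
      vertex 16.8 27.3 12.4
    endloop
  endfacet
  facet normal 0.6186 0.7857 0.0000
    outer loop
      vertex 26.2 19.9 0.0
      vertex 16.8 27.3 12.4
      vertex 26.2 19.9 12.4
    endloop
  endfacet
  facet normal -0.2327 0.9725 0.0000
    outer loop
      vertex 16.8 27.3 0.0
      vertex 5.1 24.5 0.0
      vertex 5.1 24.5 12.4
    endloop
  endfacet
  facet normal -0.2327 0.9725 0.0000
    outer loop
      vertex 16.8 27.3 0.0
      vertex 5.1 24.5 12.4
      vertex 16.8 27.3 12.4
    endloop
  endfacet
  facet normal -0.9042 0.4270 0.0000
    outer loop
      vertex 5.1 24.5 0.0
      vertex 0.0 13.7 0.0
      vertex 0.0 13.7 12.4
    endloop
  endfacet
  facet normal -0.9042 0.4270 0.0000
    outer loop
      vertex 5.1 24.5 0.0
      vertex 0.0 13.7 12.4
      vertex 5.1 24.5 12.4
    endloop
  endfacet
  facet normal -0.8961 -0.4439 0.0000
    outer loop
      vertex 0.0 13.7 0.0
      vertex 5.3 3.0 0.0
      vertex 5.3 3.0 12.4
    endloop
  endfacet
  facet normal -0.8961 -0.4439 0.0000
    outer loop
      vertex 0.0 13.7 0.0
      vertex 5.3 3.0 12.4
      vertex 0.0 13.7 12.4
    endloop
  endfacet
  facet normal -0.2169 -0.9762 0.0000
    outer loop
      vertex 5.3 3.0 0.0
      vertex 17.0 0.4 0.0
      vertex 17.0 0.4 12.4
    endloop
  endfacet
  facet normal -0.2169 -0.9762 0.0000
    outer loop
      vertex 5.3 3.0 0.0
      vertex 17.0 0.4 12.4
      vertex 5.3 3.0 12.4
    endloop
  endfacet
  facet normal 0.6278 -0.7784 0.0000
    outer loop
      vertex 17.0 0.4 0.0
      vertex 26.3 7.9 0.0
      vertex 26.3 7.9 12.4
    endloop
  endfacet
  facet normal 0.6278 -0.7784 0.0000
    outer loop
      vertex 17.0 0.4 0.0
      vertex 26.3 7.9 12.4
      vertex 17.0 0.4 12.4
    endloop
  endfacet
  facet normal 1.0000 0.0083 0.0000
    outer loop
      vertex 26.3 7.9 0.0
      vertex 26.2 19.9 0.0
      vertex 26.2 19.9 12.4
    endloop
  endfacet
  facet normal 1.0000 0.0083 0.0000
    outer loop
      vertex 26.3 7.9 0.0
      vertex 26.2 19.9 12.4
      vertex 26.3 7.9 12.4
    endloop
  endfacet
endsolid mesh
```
; perimeter-only toolpath
G21 ; units = mm
G90 ; absolute positioning
G28 ; home
; layer 1
G0 Z1.8
G0 X26.2 Y19.9
G1 X16.8 Y27.3
G1 X5.1 Y24.5
G1 X0.0 Y13.7
G1 X5.3 Y3.0
G1 X17.0 Y0.4
G1 X26.3 Y7.9
G1 X26.2 Y19.9
; layer 2
G0 Z3.5
G0 X26.2 Y19.9
G1 X16.8 Y27.3
G1 X5.1 Y24.5
G1 X0.0 Y13.7
G1 X5.3 Y3.0
G1 X17.0 Y0.4
G1 X26.3 Y7.9
G1 X26.2 Y19.9
; layer 3
G0 Z5.3
G0 X26.2 Y19.9
G1 X16.8 Y27.3
G1 X5.1 Y24.5
G1 X0.0 Y13.7
G1 X5.3 Y3.0
G1 X17.0 Y0.4
G1 X26.3 Y7.9
G1 X26.2 Y19.9
; layer 4
G0 Z7.1
G0 X26.2 Y19.9
G1 X16.8 Y27.3
G1 X5.1 Y24.5
G1 X0.0 Y13.7
G1 X5.3 Y3.0
G1 X17.0 Y0.4
G1 X26.3 Y7.9
G1 X26.2 Y19.9
; layer 5
G0 Z8.9
G0 X26.2 Y19.9
G1 X16.8 Y27.3
G1 X5.1 Y24.5
G1 X0.0 Y13.7
G1 X5.3 Y3.0
G1 X17.0 Y0.4
G1 X26.3 Y7.9
G1 X26.2 Y19.9
; layer 6
G0 Z10.6
G0 X26.2 Y19.9
G1 X16.8 Y27.3
G1 X5.1 Y24.5
G1 X0.0 Y13.7
G1 X5.3 Y3.0
G1 X17.0 Y0.4
G1 X26.3 Y7.9
G1 X26.2 Y19.9
; layer 7
G0 Z12.4
G0 X26.2 Y19.9
G1 X16.8 Y27.3
G1 X5.1 Y24.5
G1 X0.0 Y13.7
G1 X5.3 Y3.0
G1 X17.0 Y0.4
G1 X26.3 Y7.9
G1 X26.2 Y19.9
M2 ; end

The solid is a regular 7-sided prism (a cylinder approximated with 7 flat sides), circumscribed radius ≈ 13.8 mm, height ≈ 12.4 mm. Slicing at Δz = 1.8 mm — 7 equal slices spanning the solid's height, so layer i sits at z = i·h/7 — gives 7 non-empty perimeters. Each is a 7-segment closed polygon; G0 lifts to the layer z and rapids to the start vertex, then G1 traces the edges.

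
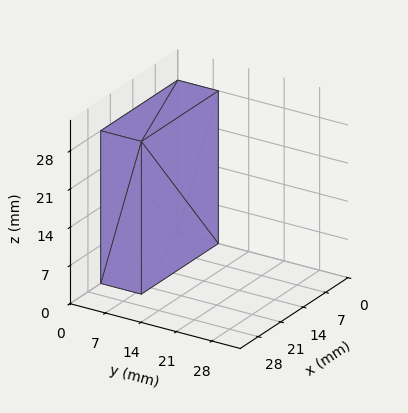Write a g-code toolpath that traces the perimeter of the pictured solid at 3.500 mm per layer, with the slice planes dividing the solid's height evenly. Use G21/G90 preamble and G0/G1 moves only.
Reading the render: the shape is a rectangular box, roughly 24 × 8 mm footprint and 28 mm tall (dimensions read to the nearest mm from the axis ticks). For the g-code, the solid's height is divided into equal slices at the stated Δz and each level perimeter traced with G1 moves after a G0 lift.

; perimeter-only toolpath
G21 ; units = mm
G90 ; absolute positioning
G28 ; home
; layer 1
G0 Z3.500
G0 X0.000 Y0.000
G1 X24.000 Y0.000
G1 X24.000 Y8.000
G1 X0.000 Y8.000
G1 X0.000 Y0.000
; layer 2
G0 Z7.000
G0 X0.000 Y0.000
G1 X24.000 Y0.000
G1 X24.000 Y8.000
G1 X0.000 Y8.000
G1 X0.000 Y0.000
; layer 3
G0 Z10.500
G0 X0.000 Y0.000
G1 X24.000 Y0.000
G1 X24.000 Y8.000
G1 X0.000 Y8.000
G1 X0.000 Y0.000
; layer 4
G0 Z14.000
G0 X0.000 Y0.000
G1 X24.000 Y0.000
G1 X24.000 Y8.000
G1 X0.000 Y8.000
G1 X0.000 Y0.000
; layer 5
G0 Z17.500
G0 X0.000 Y0.000
G1 X24.000 Y0.000
G1 X24.000 Y8.000
G1 X0.000 Y8.000
G1 X0.000 Y0.000
; layer 6
G0 Z21.000
G0 X0.000 Y0.000
G1 X24.000 Y0.000
G1 X24.000 Y8.000
G1 X0.000 Y8.000
G1 X0.000 Y0.000
; layer 7
G0 Z24.500
G0 X0.000 Y0.000
G1 X24.000 Y0.000
G1 X24.000 Y8.000
G1 X0.000 Y8.000
G1 X0.000 Y0.000
; layer 8
G0 Z28.000
G0 X0.000 Y0.000
G1 X24.000 Y0.000
G1 X24.000 Y8.000
G1 X0.000 Y8.000
G1 X0.000 Y0.000
M2 ; end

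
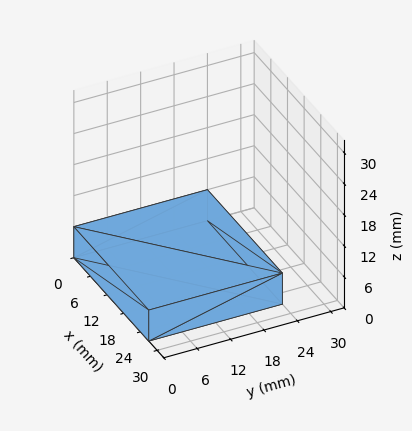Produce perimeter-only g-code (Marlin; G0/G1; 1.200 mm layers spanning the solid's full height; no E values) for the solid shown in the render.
Reading the render: the shape is a rectangular box, roughly 27 × 24 mm footprint and 6 mm tall (dimensions read to the nearest mm from the axis ticks). For the g-code, the solid's height is divided into equal slices at the stated Δz and each level perimeter traced with G1 moves after a G0 lift.

; perimeter-only toolpath
G21 ; units = mm
G90 ; absolute positioning
G28 ; home
; layer 1
G0 Z1.200
G0 X0.000 Y0.000
G1 X27.000 Y0.000
G1 X27.000 Y24.000
G1 X0.000 Y24.000
G1 X0.000 Y0.000
; layer 2
G0 Z2.400
G0 X0.000 Y0.000
G1 X27.000 Y0.000
G1 X27.000 Y24.000
G1 X0.000 Y24.000
G1 X0.000 Y0.000
; layer 3
G0 Z3.600
G0 X0.000 Y0.000
G1 X27.000 Y0.000
G1 X27.000 Y24.000
G1 X0.000 Y24.000
G1 X0.000 Y0.000
; layer 4
G0 Z4.800
G0 X0.000 Y0.000
G1 X27.000 Y0.000
G1 X27.000 Y24.000
G1 X0.000 Y24.000
G1 X0.000 Y0.000
; layer 5
G0 Z6.000
G0 X0.000 Y0.000
G1 X27.000 Y0.000
G1 X27.000 Y24.000
G1 X0.000 Y24.000
G1 X0.000 Y0.000
M2 ; end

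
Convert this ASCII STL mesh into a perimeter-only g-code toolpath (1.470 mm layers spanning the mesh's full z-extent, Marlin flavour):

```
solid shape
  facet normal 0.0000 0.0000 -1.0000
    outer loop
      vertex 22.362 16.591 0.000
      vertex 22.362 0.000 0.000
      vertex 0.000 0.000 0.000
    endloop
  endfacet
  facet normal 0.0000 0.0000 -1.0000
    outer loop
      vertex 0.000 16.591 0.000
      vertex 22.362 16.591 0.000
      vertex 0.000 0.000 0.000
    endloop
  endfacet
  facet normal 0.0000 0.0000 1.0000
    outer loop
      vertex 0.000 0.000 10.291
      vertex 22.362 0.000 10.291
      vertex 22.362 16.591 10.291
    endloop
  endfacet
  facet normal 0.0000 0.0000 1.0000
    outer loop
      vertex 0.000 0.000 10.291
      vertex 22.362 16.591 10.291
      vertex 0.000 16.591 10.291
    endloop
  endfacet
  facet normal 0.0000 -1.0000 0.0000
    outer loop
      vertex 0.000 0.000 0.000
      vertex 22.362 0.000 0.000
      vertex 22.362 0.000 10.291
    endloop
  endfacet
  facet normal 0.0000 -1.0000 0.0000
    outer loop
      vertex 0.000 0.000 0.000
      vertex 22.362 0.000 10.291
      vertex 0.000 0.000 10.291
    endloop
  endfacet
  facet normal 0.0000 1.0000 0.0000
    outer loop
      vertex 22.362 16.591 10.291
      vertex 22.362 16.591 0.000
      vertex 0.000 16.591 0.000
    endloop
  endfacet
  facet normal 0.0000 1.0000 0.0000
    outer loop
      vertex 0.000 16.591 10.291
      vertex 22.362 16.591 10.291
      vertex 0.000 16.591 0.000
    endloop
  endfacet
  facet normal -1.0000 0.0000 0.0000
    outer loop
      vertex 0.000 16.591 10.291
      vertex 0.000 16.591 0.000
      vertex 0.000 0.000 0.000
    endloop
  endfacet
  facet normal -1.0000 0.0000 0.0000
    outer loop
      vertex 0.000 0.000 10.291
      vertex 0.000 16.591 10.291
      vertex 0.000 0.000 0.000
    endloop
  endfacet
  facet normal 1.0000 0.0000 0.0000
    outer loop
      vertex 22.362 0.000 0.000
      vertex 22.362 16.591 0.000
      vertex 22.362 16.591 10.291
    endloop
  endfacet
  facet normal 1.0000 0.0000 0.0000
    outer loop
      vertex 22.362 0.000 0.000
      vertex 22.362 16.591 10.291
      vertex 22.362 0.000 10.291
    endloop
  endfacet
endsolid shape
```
; perimeter-only toolpath
G21 ; units = mm
G90 ; absolute positioning
G28 ; home
; layer 1
G0 Z1.470
G0 X0.000 Y0.000
G1 X22.362 Y0.000
G1 X22.362 Y16.591
G1 X0.000 Y16.591
G1 X0.000 Y0.000
; layer 2
G0 Z2.940
G0 X0.000 Y0.000
G1 X22.362 Y0.000
G1 X22.362 Y16.591
G1 X0.000 Y16.591
G1 X0.000 Y0.000
; layer 3
G0 Z4.410
G0 X0.000 Y0.000
G1 X22.362 Y0.000
G1 X22.362 Y16.591
G1 X0.000 Y16.591
G1 X0.000 Y0.000
; layer 4
G0 Z5.881
G0 X0.000 Y0.000
G1 X22.362 Y0.000
G1 X22.362 Y16.591
G1 X0.000 Y16.591
G1 X0.000 Y0.000
; layer 5
G0 Z7.351
G0 X0.000 Y0.000
G1 X22.362 Y0.000
G1 X22.362 Y16.591
G1 X0.000 Y16.591
G1 X0.000 Y0.000
; layer 6
G0 Z8.821
G0 X0.000 Y0.000
G1 X22.362 Y0.000
G1 X22.362 Y16.591
G1 X0.000 Y16.591
G1 X0.000 Y0.000
; layer 7
G0 Z10.291
G0 X0.000 Y0.000
G1 X22.362 Y0.000
G1 X22.362 Y16.591
G1 X0.000 Y16.591
G1 X0.000 Y0.000
M2 ; end

The solid is a rectangular box, roughly 22.4 × 16.6 mm footprint and 10.3 mm tall. Slicing at Δz = 1.470 mm — 7 equal slices spanning the solid's height, so layer i sits at z = i·h/7 — gives 7 non-empty perimeters. Each is a 4-segment closed polygon; G0 lifts to the layer z and rapids to the start vertex, then G1 traces the edges.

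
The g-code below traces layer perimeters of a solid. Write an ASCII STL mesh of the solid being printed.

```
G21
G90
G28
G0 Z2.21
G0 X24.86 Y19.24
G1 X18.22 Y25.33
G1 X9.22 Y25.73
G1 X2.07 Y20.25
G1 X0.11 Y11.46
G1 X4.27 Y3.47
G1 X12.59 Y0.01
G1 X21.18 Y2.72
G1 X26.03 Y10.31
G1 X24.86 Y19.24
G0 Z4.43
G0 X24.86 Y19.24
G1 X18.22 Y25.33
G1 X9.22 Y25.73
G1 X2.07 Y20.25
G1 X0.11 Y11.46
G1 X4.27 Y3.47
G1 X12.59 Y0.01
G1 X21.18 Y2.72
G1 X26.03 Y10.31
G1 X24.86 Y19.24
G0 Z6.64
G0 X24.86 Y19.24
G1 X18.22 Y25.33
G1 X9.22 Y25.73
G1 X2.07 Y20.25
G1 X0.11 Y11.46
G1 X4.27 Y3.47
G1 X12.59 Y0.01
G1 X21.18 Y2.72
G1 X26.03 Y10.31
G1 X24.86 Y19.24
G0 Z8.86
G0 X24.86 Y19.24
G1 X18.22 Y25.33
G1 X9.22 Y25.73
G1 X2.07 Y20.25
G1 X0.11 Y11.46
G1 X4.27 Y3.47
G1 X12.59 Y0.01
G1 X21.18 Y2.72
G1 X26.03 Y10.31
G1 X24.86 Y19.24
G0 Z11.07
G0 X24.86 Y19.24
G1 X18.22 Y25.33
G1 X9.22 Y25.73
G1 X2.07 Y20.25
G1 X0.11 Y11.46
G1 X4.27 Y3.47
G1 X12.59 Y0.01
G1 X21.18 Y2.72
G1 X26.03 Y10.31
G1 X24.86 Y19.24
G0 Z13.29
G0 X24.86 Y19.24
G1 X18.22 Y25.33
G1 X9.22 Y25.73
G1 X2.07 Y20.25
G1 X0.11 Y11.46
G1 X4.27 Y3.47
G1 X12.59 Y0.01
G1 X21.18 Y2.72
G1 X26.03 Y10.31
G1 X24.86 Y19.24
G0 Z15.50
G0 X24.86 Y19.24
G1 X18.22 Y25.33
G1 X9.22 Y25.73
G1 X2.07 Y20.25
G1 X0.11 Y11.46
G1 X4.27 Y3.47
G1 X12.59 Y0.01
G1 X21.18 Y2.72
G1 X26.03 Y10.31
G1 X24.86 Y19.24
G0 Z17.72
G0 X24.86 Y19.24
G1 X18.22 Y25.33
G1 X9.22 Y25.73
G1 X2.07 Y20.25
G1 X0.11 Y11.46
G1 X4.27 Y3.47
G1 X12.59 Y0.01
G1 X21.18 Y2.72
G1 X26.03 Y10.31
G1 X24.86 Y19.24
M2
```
solid part
  facet normal 0.0000 0.0000 -1.0000
    outer loop
      vertex 9.22 25.73 0.00
      vertex 18.22 25.33 0.00
      vertex 24.86 19.24 0.00
    endloop
  endfacet
  facet normal 0.0000 0.0000 -1.0000
    outer loop
      vertex 2.07 20.25 0.00
      vertex 9.22 25.73 0.00
      vertex 24.86 19.24 0.00
    endloop
  endfacet
  facet normal 0.0000 0.0000 -1.0000
    outer loop
      vertex 0.11 11.46 0.00
      vertex 2.07 20.25 0.00
      vertex 24.86 19.24 0.00
    endloop
  endfacet
  facet normal 0.0000 0.0000 -1.0000
    outer loop
      vertex 4.27 3.47 0.00
      vertex 0.11 11.46 0.00
      vertex 24.86 19.24 0.00
    endloop
  endfacet
  facet normal 0.0000 0.0000 -1.0000
    outer loop
      vertex 12.59 0.01 0.00
      vertex 4.27 3.47 0.00
      vertex 24.86 19.24 0.00
    endloop
  endfacet
  facet normal 0.0000 0.0000 -1.0000
    outer loop
      vertex 21.18 2.72 0.00
      vertex 12.59 0.01 0.00
      vertex 24.86 19.24 0.00
    endloop
  endfacet
  facet normal 0.0000 0.0000 -1.0000
    outer loop
      vertex 26.03 10.31 0.00
      vertex 21.18 2.72 0.00
      vertex 24.86 19.24 0.00
    endloop
  endfacet
  facet normal 0.0000 0.0000 1.0000
    outer loop
      vertex 24.86 19.24 17.72
      vertex 18.22 25.33 17.72
      vertex 9.22 25.73 17.72
    endloop
  endfacet
  facet normal 0.0000 0.0000 1.0000
    outer loop
      vertex 24.86 19.24 17.72
      vertex 9.22 25.73 17.72
      vertex 2.07 20.25 17.72
    endloop
  endfacet
  facet normal 0.0000 0.0000 1.0000
    outer loop
      vertex 24.86 19.24 17.72
      vertex 2.07 20.25 17.72
      vertex 0.11 11.46 17.72
    endloop
  endfacet
  facet normal 0.0000 0.0000 1.0000
    outer loop
      vertex 24.86 19.24 17.72
      vertex 0.11 11.46 17.72
      vertex 4.27 3.47 17.72
    endloop
  endfacet
  facet normal 0.0000 0.0000 1.0000
    outer loop
      vertex 24.86 19.24 17.72
      vertex 4.27 3.47 17.72
      vertex 12.59 0.01 17.72
    endloop
  endfacet
  facet normal 0.0000 0.0000 1.0000
    outer loop
      vertex 24.86 19.24 17.72
      vertex 12.59 0.01 17.72
      vertex 21.18 2.72 17.72
    endloop
  endfacet
  facet normal 0.0000 0.0000 1.0000
    outer loop
      vertex 24.86 19.24 17.72
      vertex 21.18 2.72 17.72
      vertex 26.03 10.31 17.72
    endloop
  endfacet
  facet normal 0.6759 0.7370 0.0000
    outer loop
      vertex 24.86 19.24 0.00
      vertex 18.22 25.33 0.00
      vertex 18.22 25.33 17.72
    endloop
  endfacet
  facet normal 0.6759 0.7370 0.0000
    outer loop
      vertex 24.86 19.24 0.00
      vertex 18.22 25.33 17.72
      vertex 24.86 19.24 17.72
    endloop
  endfacet
  facet normal 0.0444 0.9990 0.0000
    outer loop
      vertex 18.22 25.33 0.00
      vertex 9.22 25.73 0.00
      vertex 9.22 25.73 17.72
    endloop
  endfacet
  facet normal 0.0444 0.9990 0.0000
    outer loop
      vertex 18.22 25.33 0.00
      vertex 9.22 25.73 17.72
      vertex 18.22 25.33 17.72
    endloop
  endfacet
  facet normal -0.6083 0.7937 0.0000
    outer loop
      vertex 9.22 25.73 0.00
      vertex 2.07 20.25 0.00
      vertex 2.07 20.25 17.72
    endloop
  endfacet
  facet normal -0.6083 0.7937 0.0000
    outer loop
      vertex 9.22 25.73 0.00
      vertex 2.07 20.25 17.72
      vertex 9.22 25.73 17.72
    endloop
  endfacet
  facet normal -0.9760 0.2176 0.0000
    outer loop
      vertex 2.07 20.25 0.00
      vertex 0.11 11.46 0.00
      vertex 0.11 11.46 17.72
    endloop
  endfacet
  facet normal -0.9760 0.2176 0.0000
    outer loop
      vertex 2.07 20.25 0.00
      vertex 0.11 11.46 17.72
      vertex 2.07 20.25 17.72
    endloop
  endfacet
  facet normal -0.8870 -0.4618 0.0000
    outer loop
      vertex 0.11 11.46 0.00
      vertex 4.27 3.47 0.00
      vertex 4.27 3.47 17.72
    endloop
  endfacet
  facet normal -0.8870 -0.4618 0.0000
    outer loop
      vertex 0.11 11.46 0.00
      vertex 4.27 3.47 17.72
      vertex 0.11 11.46 17.72
    endloop
  endfacet
  facet normal -0.3840 -0.9233 0.0000
    outer loop
      vertex 4.27 3.47 0.00
      vertex 12.59 0.01 0.00
      vertex 12.59 0.01 17.72
    endloop
  endfacet
  facet normal -0.3840 -0.9233 0.0000
    outer loop
      vertex 4.27 3.47 0.00
      vertex 12.59 0.01 17.72
      vertex 4.27 3.47 17.72
    endloop
  endfacet
  facet normal 0.3009 -0.9537 0.0000
    outer loop
      vertex 12.59 0.01 0.00
      vertex 21.18 2.72 0.00
      vertex 21.18 2.72 17.72
    endloop
  endfacet
  facet normal 0.3009 -0.9537 0.0000
    outer loop
      vertex 12.59 0.01 0.00
      vertex 21.18 2.72 17.72
      vertex 12.59 0.01 17.72
    endloop
  endfacet
  facet normal 0.8427 -0.5385 0.0000
    outer loop
      vertex 21.18 2.72 0.00
      vertex 26.03 10.31 0.00
      vertex 26.03 10.31 17.72
    endloop
  endfacet
  facet normal 0.8427 -0.5385 0.0000
    outer loop
      vertex 21.18 2.72 0.00
      vertex 26.03 10.31 17.72
      vertex 21.18 2.72 17.72
    endloop
  endfacet
  facet normal 0.9915 0.1299 0.0000
    outer loop
      vertex 26.03 10.31 0.00
      vertex 24.86 19.24 0.00
      vertex 24.86 19.24 17.72
    endloop
  endfacet
  facet normal 0.9915 0.1299 0.0000
    outer loop
      vertex 26.03 10.31 0.00
      vertex 24.86 19.24 17.72
      vertex 26.03 10.31 17.72
    endloop
  endfacet
endsolid part

The G0 Z moves step by Δz≈2.21 mm. Every layer's G1 loop is the same polygon, so the solid is a straight extrusion of it from z=0 to z≈17.7. Closing with flat bottom and top caps and triangulating gives 32 facets — a regular 9-sided prism (a cylinder approximated with 9 flat sides), circumscribed radius ≈ 13.2 mm, height ≈ 17.7 mm.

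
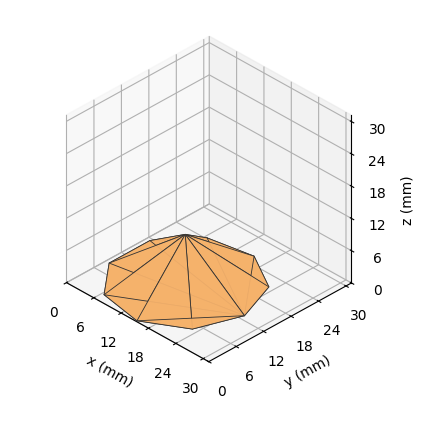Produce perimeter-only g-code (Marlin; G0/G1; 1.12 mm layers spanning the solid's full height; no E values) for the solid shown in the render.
Reading the render: the shape is a regular 9-sided pyramid, base circumscribed radius ≈ 13 mm, apex at z ≈ 9 mm (dimensions read to the nearest mm from the axis ticks). For the g-code, the solid's height is divided into equal slices at the stated Δz and each level perimeter traced with G1 moves after a G0 lift.

; perimeter-only toolpath
G21 ; units = mm
G90 ; absolute positioning
G28 ; home
; layer 1
G0 Z1.12
G0 X24.38 Y13.00
G1 X21.71 Y20.31
G1 X14.98 Y24.20
G1 X7.31 Y22.85
G1 X2.31 Y16.89
G1 X2.31 Y9.11
G1 X7.31 Y3.15
G1 X14.98 Y1.80
G1 X21.71 Y5.68
G1 X24.38 Y13.00
; layer 2
G0 Z2.25
G0 X22.75 Y13.00
G1 X20.47 Y19.27
G1 X14.70 Y22.60
G1 X8.12 Y21.45
G1 X3.83 Y16.34
G1 X3.83 Y9.66
G1 X8.12 Y4.55
G1 X14.70 Y3.40
G1 X20.47 Y6.73
G1 X22.75 Y13.00
; layer 3
G0 Z3.38
G0 X21.12 Y13.00
G1 X19.23 Y18.23
G1 X14.41 Y21.00
G1 X8.94 Y20.04
G1 X5.36 Y15.78
G1 X5.36 Y10.22
G1 X8.94 Y5.96
G1 X14.41 Y5.00
G1 X19.23 Y7.78
G1 X21.12 Y13.00
; layer 4
G0 Z4.50
G0 X19.50 Y13.00
G1 X17.98 Y17.18
G1 X14.13 Y19.40
G1 X9.75 Y18.63
G1 X6.89 Y15.22
G1 X6.89 Y10.78
G1 X9.75 Y7.37
G1 X14.13 Y6.60
G1 X17.98 Y8.82
G1 X19.50 Y13.00
; layer 5
G0 Z5.62
G0 X17.88 Y13.00
G1 X16.73 Y16.13
G1 X13.85 Y17.80
G1 X10.56 Y17.22
G1 X8.42 Y14.67
G1 X8.42 Y11.33
G1 X10.56 Y8.78
G1 X13.85 Y8.20
G1 X16.73 Y9.87
G1 X17.88 Y13.00
; layer 6
G0 Z6.75
G0 X16.25 Y13.00
G1 X15.49 Y15.09
G1 X13.56 Y16.20
G1 X11.38 Y15.82
G1 X9.95 Y14.11
G1 X9.95 Y11.89
G1 X11.38 Y10.19
G1 X13.56 Y9.80
G1 X15.49 Y10.91
G1 X16.25 Y13.00
; layer 7
G0 Z7.88
G0 X14.62 Y13.00
G1 X14.25 Y14.04
G1 X13.28 Y14.60
G1 X12.19 Y14.41
G1 X11.47 Y13.56
G1 X11.47 Y12.44
G1 X12.19 Y11.59
G1 X13.28 Y11.40
G1 X14.25 Y11.96
G1 X14.62 Y13.00
M2 ; end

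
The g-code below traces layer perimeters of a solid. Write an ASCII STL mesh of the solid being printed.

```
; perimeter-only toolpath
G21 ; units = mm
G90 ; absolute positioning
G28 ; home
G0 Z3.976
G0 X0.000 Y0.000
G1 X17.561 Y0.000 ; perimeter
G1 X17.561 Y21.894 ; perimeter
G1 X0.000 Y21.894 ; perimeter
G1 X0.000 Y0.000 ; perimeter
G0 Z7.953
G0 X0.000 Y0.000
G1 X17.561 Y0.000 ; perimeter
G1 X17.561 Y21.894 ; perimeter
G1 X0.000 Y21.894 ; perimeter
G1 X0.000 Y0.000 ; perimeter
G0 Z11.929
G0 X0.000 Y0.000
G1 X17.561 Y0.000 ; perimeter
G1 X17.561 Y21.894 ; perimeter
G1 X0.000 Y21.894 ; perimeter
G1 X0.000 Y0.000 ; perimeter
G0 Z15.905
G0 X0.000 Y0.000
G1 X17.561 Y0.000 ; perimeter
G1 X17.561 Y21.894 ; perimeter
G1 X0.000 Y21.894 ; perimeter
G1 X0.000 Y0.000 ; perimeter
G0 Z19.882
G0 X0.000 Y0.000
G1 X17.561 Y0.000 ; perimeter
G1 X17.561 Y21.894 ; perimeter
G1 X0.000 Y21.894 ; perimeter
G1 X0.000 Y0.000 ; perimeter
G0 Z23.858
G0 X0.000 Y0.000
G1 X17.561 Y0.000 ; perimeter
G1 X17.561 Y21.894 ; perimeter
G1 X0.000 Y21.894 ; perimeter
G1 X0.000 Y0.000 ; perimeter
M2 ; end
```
solid part
  facet normal 0.0000 0.0000 -1.0000
    outer loop
      vertex 17.561 21.894 0.000
      vertex 17.561 0.000 0.000
      vertex 0.000 0.000 0.000
    endloop
  endfacet
  facet normal 0.0000 0.0000 -1.0000
    outer loop
      vertex 0.000 21.894 0.000
      vertex 17.561 21.894 0.000
      vertex 0.000 0.000 0.000
    endloop
  endfacet
  facet normal 0.0000 0.0000 1.0000
    outer loop
      vertex 0.000 0.000 23.858
      vertex 17.561 0.000 23.858
      vertex 17.561 21.894 23.858
    endloop
  endfacet
  facet normal 0.0000 0.0000 1.0000
    outer loop
      vertex 0.000 0.000 23.858
      vertex 17.561 21.894 23.858
      vertex 0.000 21.894 23.858
    endloop
  endfacet
  facet normal 0.0000 -1.0000 0.0000
    outer loop
      vertex 0.000 0.000 0.000
      vertex 17.561 0.000 0.000
      vertex 17.561 0.000 23.858
    endloop
  endfacet
  facet normal 0.0000 -1.0000 0.0000
    outer loop
      vertex 0.000 0.000 0.000
      vertex 17.561 0.000 23.858
      vertex 0.000 0.000 23.858
    endloop
  endfacet
  facet normal 0.0000 1.0000 0.0000
    outer loop
      vertex 17.561 21.894 23.858
      vertex 17.561 21.894 0.000
      vertex 0.000 21.894 0.000
    endloop
  endfacet
  facet normal 0.0000 1.0000 0.0000
    outer loop
      vertex 0.000 21.894 23.858
      vertex 17.561 21.894 23.858
      vertex 0.000 21.894 0.000
    endloop
  endfacet
  facet normal -1.0000 0.0000 0.0000
    outer loop
      vertex 0.000 21.894 23.858
      vertex 0.000 21.894 0.000
      vertex 0.000 0.000 0.000
    endloop
  endfacet
  facet normal -1.0000 0.0000 0.0000
    outer loop
      vertex 0.000 0.000 23.858
      vertex 0.000 21.894 23.858
      vertex 0.000 0.000 0.000
    endloop
  endfacet
  facet normal 1.0000 0.0000 0.0000
    outer loop
      vertex 17.561 0.000 0.000
      vertex 17.561 21.894 0.000
      vertex 17.561 21.894 23.858
    endloop
  endfacet
  facet normal 1.0000 0.0000 0.0000
    outer loop
      vertex 17.561 0.000 0.000
      vertex 17.561 21.894 23.858
      vertex 17.561 0.000 23.858
    endloop
  endfacet
endsolid part

The G0 Z moves step by Δz≈3.976 mm. Every layer's G1 loop is the same polygon, so the solid is a straight extrusion of it from z=0 to z≈23.9. Closing with flat bottom and top caps and triangulating gives 12 facets — a rectangular box, roughly 17.6 × 21.9 mm footprint and 23.9 mm tall.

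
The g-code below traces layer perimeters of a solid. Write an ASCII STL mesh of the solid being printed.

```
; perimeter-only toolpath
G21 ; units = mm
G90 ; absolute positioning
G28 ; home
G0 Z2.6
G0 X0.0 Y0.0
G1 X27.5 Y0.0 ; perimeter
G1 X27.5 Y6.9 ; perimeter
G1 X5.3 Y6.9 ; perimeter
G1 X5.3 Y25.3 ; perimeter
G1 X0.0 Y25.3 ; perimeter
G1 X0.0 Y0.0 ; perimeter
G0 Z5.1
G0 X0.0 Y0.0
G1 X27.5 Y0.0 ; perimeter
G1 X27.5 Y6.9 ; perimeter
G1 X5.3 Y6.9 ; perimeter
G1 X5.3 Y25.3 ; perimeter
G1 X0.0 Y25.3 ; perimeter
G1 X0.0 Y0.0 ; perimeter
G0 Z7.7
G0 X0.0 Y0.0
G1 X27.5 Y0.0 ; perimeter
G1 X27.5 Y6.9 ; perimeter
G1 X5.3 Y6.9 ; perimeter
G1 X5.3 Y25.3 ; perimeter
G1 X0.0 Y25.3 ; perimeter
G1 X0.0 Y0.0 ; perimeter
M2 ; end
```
solid part
  facet normal 0.0000 0.0000 -1.0000
    outer loop
      vertex 27.5 6.9 0.0
      vertex 27.5 0.0 0.0
      vertex 0.0 0.0 0.0
    endloop
  endfacet
  facet normal 0.0000 0.0000 -1.0000
    outer loop
      vertex 5.3 6.9 0.0
      vertex 27.5 6.9 0.0
      vertex 0.0 0.0 0.0
    endloop
  endfacet
  facet normal 0.0000 0.0000 -1.0000
    outer loop
      vertex 5.3 25.3 0.0
      vertex 5.3 6.9 0.0
      vertex 0.0 0.0 0.0
    endloop
  endfacet
  facet normal 0.0000 0.0000 -1.0000
    outer loop
      vertex 0.0 25.3 0.0
      vertex 5.3 25.3 0.0
      vertex 0.0 0.0 0.0
    endloop
  endfacet
  facet normal 0.0000 0.0000 1.0000
    outer loop
      vertex 0.0 0.0 7.7
      vertex 27.5 0.0 7.7
      vertex 27.5 6.9 7.7
    endloop
  endfacet
  facet normal 0.0000 0.0000 1.0000
    outer loop
      vertex 0.0 0.0 7.7
      vertex 27.5 6.9 7.7
      vertex 5.3 6.9 7.7
    endloop
  endfacet
  facet normal 0.0000 0.0000 1.0000
    outer loop
      vertex 0.0 0.0 7.7
      vertex 5.3 6.9 7.7
      vertex 5.3 25.3 7.7
    endloop
  endfacet
  facet normal 0.0000 0.0000 1.0000
    outer loop
      vertex 0.0 0.0 7.7
      vertex 5.3 25.3 7.7
      vertex 0.0 25.3 7.7
    endloop
  endfacet
  facet normal 0.0000 -1.0000 0.0000
    outer loop
      vertex 0.0 0.0 0.0
      vertex 27.5 0.0 0.0
      vertex 27.5 0.0 7.7
    endloop
  endfacet
  facet normal 0.0000 -1.0000 0.0000
    outer loop
      vertex 0.0 0.0 0.0
      vertex 27.5 0.0 7.7
      vertex 0.0 0.0 7.7
    endloop
  endfacet
  facet normal 1.0000 0.0000 0.0000
    outer loop
      vertex 27.5 0.0 0.0
      vertex 27.5 6.9 0.0
      vertex 27.5 6.9 7.7
    endloop
  endfacet
  facet normal 1.0000 0.0000 0.0000
    outer loop
      vertex 27.5 0.0 0.0
      vertex 27.5 6.9 7.7
      vertex 27.5 0.0 7.7
    endloop
  endfacet
  facet normal 0.0000 1.0000 0.0000
    outer loop
      vertex 27.5 6.9 0.0
      vertex 5.3 6.9 0.0
      vertex 5.3 6.9 7.7
    endloop
  endfacet
  facet normal 0.0000 1.0000 0.0000
    outer loop
      vertex 27.5 6.9 0.0
      vertex 5.3 6.9 7.7
      vertex 27.5 6.9 7.7
    endloop
  endfacet
  facet normal 1.0000 0.0000 0.0000
    outer loop
      vertex 5.3 6.9 0.0
      vertex 5.3 25.3 0.0
      vertex 5.3 25.3 7.7
    endloop
  endfacet
  facet normal 1.0000 0.0000 0.0000
    outer loop
      vertex 5.3 6.9 0.0
      vertex 5.3 25.3 7.7
      vertex 5.3 6.9 7.7
    endloop
  endfacet
  facet normal 0.0000 1.0000 0.0000
    outer loop
      vertex 5.3 25.3 0.0
      vertex 0.0 25.3 0.0
      vertex 0.0 25.3 7.7
    endloop
  endfacet
  facet normal 0.0000 1.0000 0.0000
    outer loop
      vertex 5.3 25.3 0.0
      vertex 0.0 25.3 7.7
      vertex 5.3 25.3 7.7
    endloop
  endfacet
  facet normal -1.0000 0.0000 0.0000
    outer loop
      vertex 0.0 25.3 0.0
      vertex 0.0 0.0 0.0
      vertex 0.0 0.0 7.7
    endloop
  endfacet
  facet normal -1.0000 0.0000 0.0000
    outer loop
      vertex 0.0 25.3 0.0
      vertex 0.0 0.0 7.7
      vertex 0.0 25.3 7.7
    endloop
  endfacet
endsolid part

The G0 Z moves step by Δz≈2.6 mm. Every layer's G1 loop is the same polygon, so the solid is a straight extrusion of it from z=0 to z≈7.7. Closing with flat bottom and top caps and triangulating gives 20 facets — an L-shaped prism: outer 27.5 × 25.3 mm, arm thicknesses ≈ 6.9 mm (horizontal) and 5.3 mm (vertical), extruded 7.7 mm in z.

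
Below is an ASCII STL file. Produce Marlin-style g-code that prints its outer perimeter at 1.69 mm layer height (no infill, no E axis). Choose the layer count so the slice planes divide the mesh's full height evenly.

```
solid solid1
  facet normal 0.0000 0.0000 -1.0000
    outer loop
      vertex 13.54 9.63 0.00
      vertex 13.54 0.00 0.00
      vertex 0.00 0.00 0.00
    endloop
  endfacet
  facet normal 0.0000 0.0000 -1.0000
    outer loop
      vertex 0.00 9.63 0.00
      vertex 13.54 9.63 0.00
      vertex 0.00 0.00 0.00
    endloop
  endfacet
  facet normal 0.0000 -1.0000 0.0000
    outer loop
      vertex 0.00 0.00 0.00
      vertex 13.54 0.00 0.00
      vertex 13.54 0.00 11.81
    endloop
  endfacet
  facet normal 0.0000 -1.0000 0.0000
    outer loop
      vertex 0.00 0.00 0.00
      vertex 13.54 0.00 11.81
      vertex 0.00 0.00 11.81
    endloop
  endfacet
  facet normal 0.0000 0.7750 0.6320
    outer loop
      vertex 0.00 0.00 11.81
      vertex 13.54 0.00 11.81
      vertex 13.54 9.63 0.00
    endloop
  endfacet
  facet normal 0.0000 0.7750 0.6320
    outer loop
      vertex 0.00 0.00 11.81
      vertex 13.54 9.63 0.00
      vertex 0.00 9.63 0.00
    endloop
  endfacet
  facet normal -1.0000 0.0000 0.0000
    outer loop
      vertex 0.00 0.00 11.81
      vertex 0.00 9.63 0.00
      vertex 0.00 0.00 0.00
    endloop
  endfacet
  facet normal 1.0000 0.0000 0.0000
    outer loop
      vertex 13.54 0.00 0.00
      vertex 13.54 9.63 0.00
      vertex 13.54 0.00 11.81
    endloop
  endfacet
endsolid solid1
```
; perimeter-only toolpath
G21 ; units = mm
G90 ; absolute positioning
G28 ; home
; layer 1
G0 Z1.69
G0 X0.00 Y0.00
G1 X13.54 Y0.00
G1 X13.54 Y8.25
G1 X0.00 Y8.25
G1 X0.00 Y0.00
; layer 2
G0 Z3.37
G0 X0.00 Y0.00
G1 X13.54 Y0.00
G1 X13.54 Y6.88
G1 X0.00 Y6.88
G1 X0.00 Y0.00
; layer 3
G0 Z5.06
G0 X0.00 Y0.00
G1 X13.54 Y0.00
G1 X13.54 Y5.50
G1 X0.00 Y5.50
G1 X0.00 Y0.00
; layer 4
G0 Z6.75
G0 X0.00 Y0.00
G1 X13.54 Y0.00
G1 X13.54 Y4.13
G1 X0.00 Y4.13
G1 X0.00 Y0.00
; layer 5
G0 Z8.44
G0 X0.00 Y0.00
G1 X13.54 Y0.00
G1 X13.54 Y2.75
G1 X0.00 Y2.75
G1 X0.00 Y0.00
; layer 6
G0 Z10.12
G0 X0.00 Y0.00
G1 X13.54 Y0.00
G1 X13.54 Y1.38
G1 X0.00 Y1.38
G1 X0.00 Y0.00
M2 ; end

The solid is a wedge (ramp): 13.5 × 9.63 mm base, rising to 11.8 mm along the y=0 edge and sloping linearly to z=0 at y=9.63. Slicing at Δz = 1.69 mm — 7 equal slices spanning the solid's height, so layer i sits at z = i·h/7 — gives 6 non-empty perimeters. Each is a 4-segment closed polygon; G0 lifts to the layer z and rapids to the start vertex, then G1 traces the edges. The cross-section shrinks linearly with z (the slice at the apex is degenerate and omitted).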